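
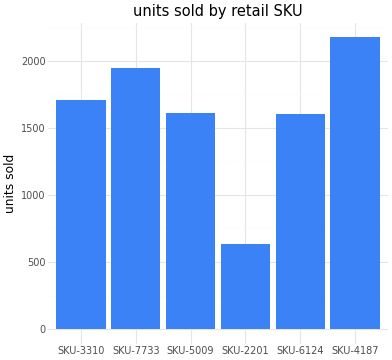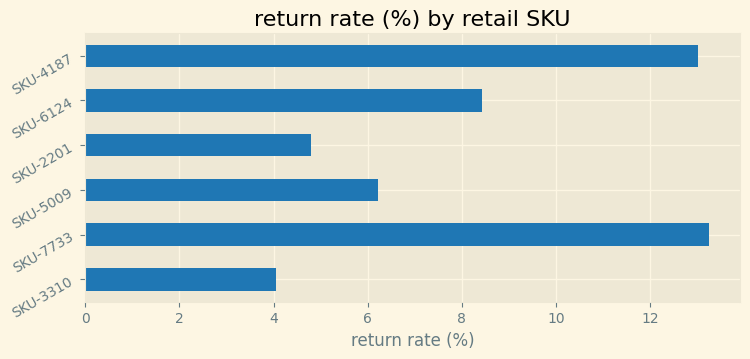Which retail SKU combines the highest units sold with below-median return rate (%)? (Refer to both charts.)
SKU-3310

Chart 2 median return rate (%) ≈ 8; below-median retail SKUs: SKU-3310, SKU-5009, SKU-2201. Among those, SKU-3310 has the highest units sold (≈ 1800).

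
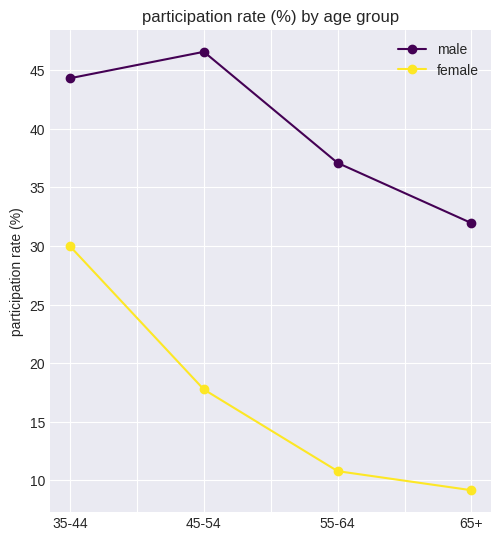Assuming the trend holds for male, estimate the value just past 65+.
Last three: 45, 35, 30 → slope ≈ -7.5/step → next ≈ 22.5.

≈ 22.5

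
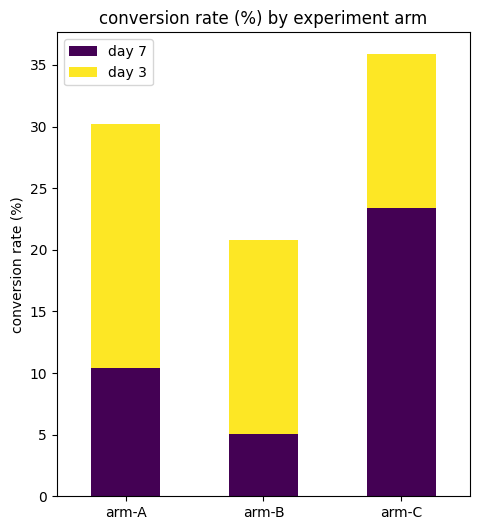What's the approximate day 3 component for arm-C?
day 3 top ≈ 35, bottom ≈ 25; segment ≈ 10.

≈ 10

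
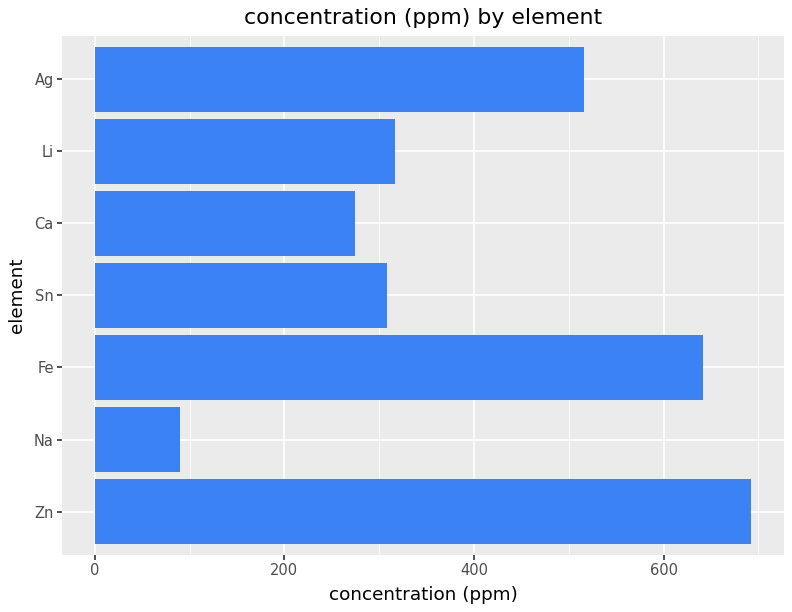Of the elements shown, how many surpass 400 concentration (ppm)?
3

Above 400: Zn, Fe, Ag.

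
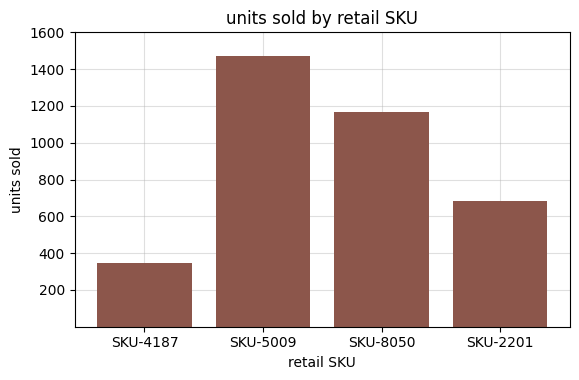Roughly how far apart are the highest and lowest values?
Max SKU-5009 ≈ 1400, min SKU-4187 ≈ 400; range ≈ 1000.

≈ 1000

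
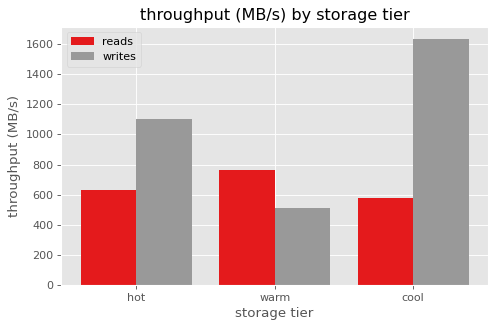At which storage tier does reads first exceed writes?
warm

hot: reads ≈ 600 vs writes ≈ 1200 (not yet); warm: reads ≈ 800 vs writes ≈ 600 (first crossover).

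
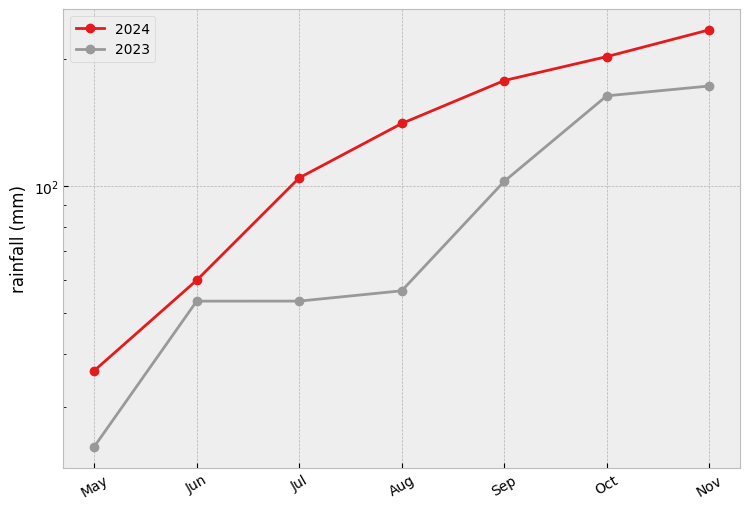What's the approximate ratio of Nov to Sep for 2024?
≈ 1.33×

Nov ≈ 240, Sep ≈ 180; 240/180 ≈ 1.33.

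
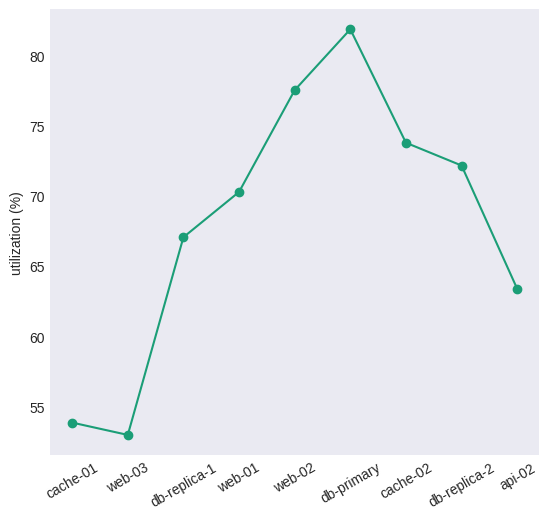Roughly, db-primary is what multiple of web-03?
db-primary ≈ 80, web-03 ≈ 55; 80/55 ≈ 1.45.

≈ 1.45×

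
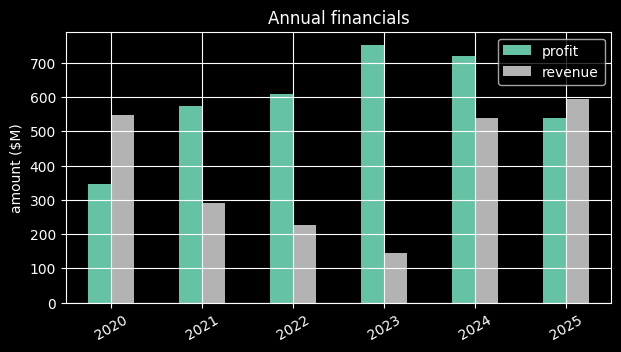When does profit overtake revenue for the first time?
2020: profit ≈ 300 vs revenue ≈ 500 (not yet); 2021: profit ≈ 600 vs revenue ≈ 300 (first crossover).

2021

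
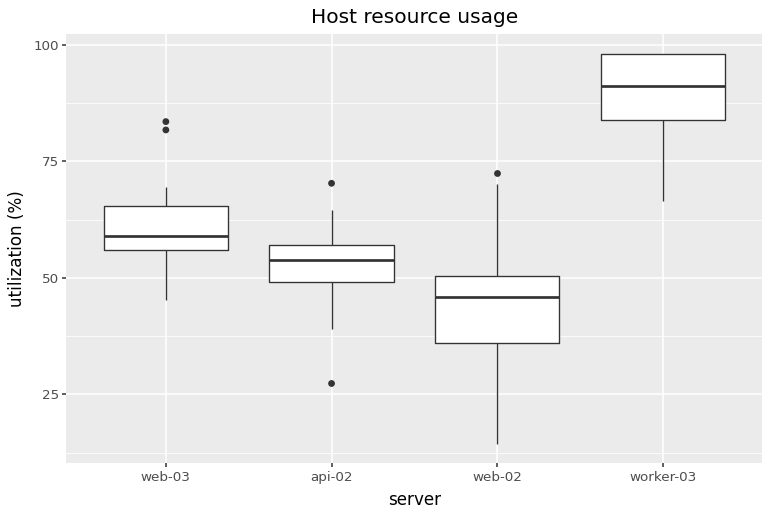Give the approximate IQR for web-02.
Q3 ≈ 50, Q1 ≈ 35; IQR ≈ 15.

≈ 15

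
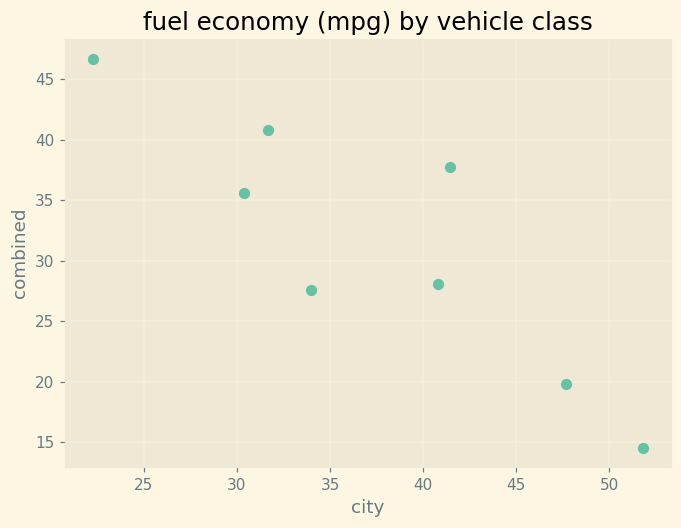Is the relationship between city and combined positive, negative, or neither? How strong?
negative, strong

Points are negatively correlated; strong (|r| ≈ 0.9).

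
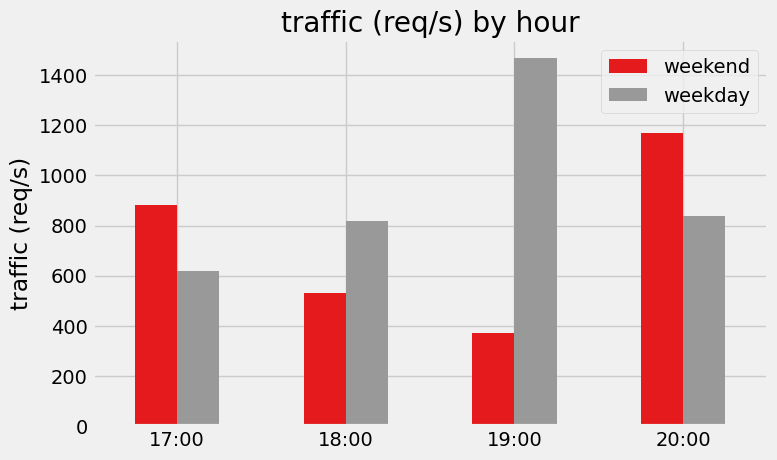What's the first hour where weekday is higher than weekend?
17:00: weekday ≈ 600 vs weekend ≈ 800 (not yet); 18:00: weekday ≈ 800 vs weekend ≈ 600 (first crossover).

18:00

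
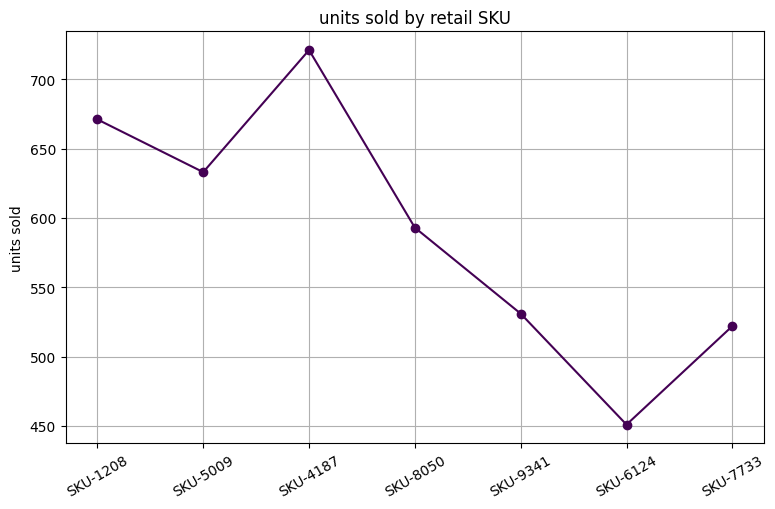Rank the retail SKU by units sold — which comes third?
SKU-5009

Top 4: SKU-4187 ≈ 725, SKU-1208 ≈ 675, SKU-5009 ≈ 625, SKU-8050 ≈ 600.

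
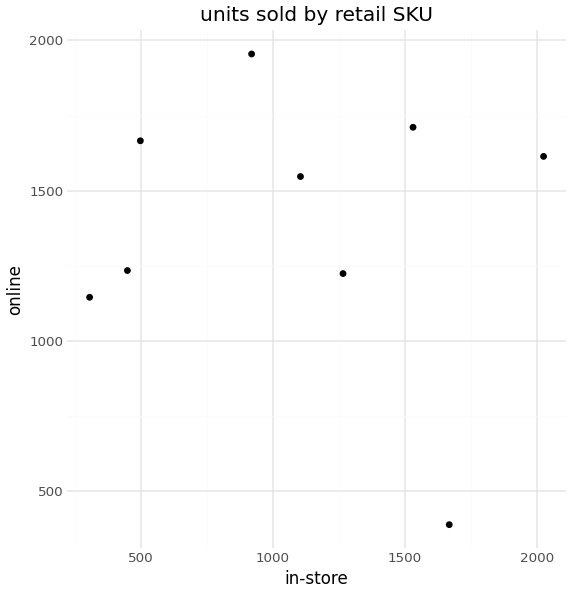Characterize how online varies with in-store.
Points are roughly uncorrelated; weak (|r| ≈ 0.1).

no clear correlation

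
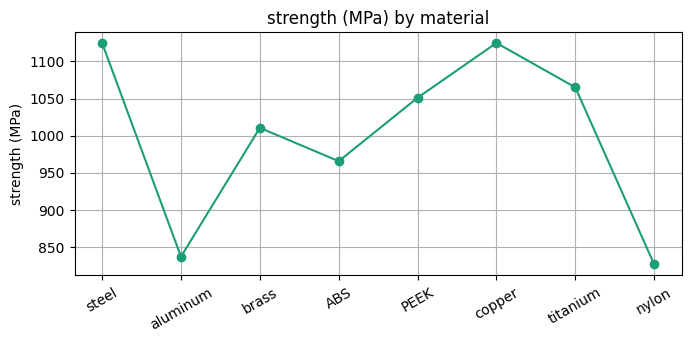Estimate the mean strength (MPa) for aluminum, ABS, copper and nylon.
(825 + 975 + 1125 + 825) / 4 ≈ 938.

≈ 938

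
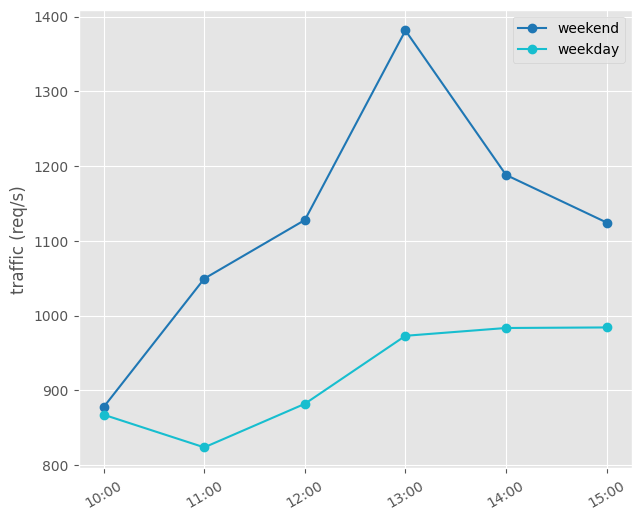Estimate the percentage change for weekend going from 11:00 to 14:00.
11:00 ≈ 1050, 14:00 ≈ 1200; (1200 − 1050) / 1050 ≈ +14.3%.

≈ +14.3%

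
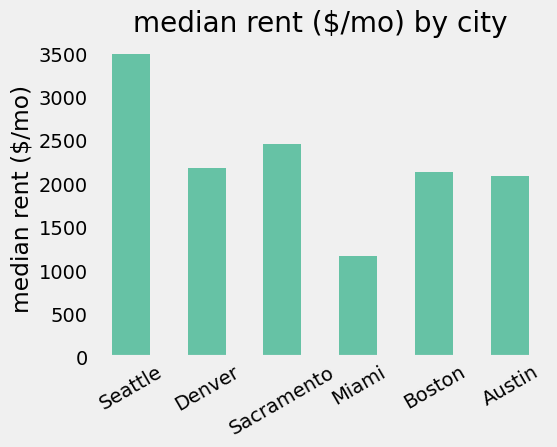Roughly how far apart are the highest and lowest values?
Max Seattle ≈ 3500, min Miami ≈ 1000; range ≈ 2500.

≈ 2500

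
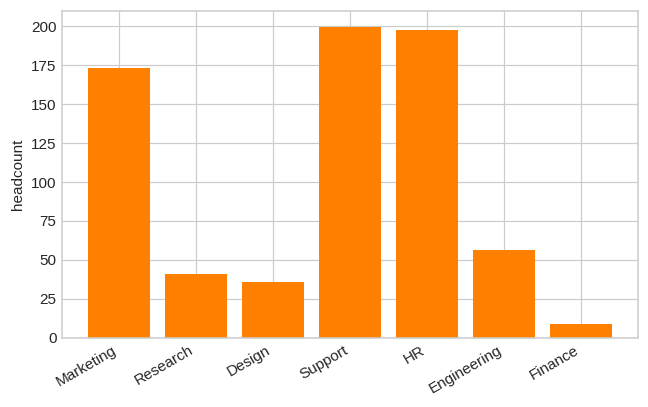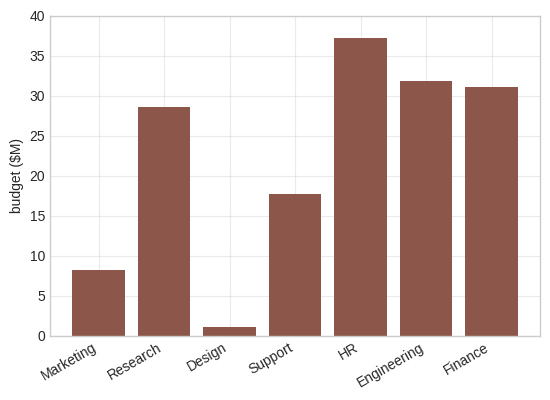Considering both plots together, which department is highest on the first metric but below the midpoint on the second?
Chart 2 median budget ($M) ≈ 30; below-median departments: Marketing, Design, Support. Among those, Support has the highest headcount (≈ 200).

Support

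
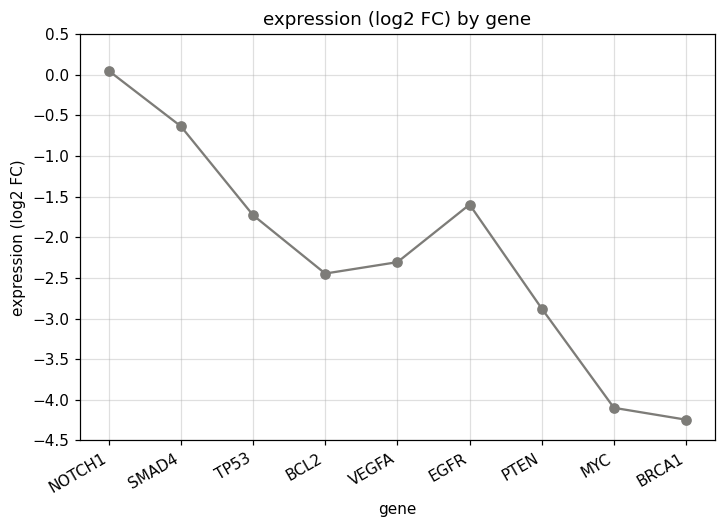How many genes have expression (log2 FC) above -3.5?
7

Above -3.5: NOTCH1, SMAD4, TP53, BCL2, VEGFA, EGFR, PTEN.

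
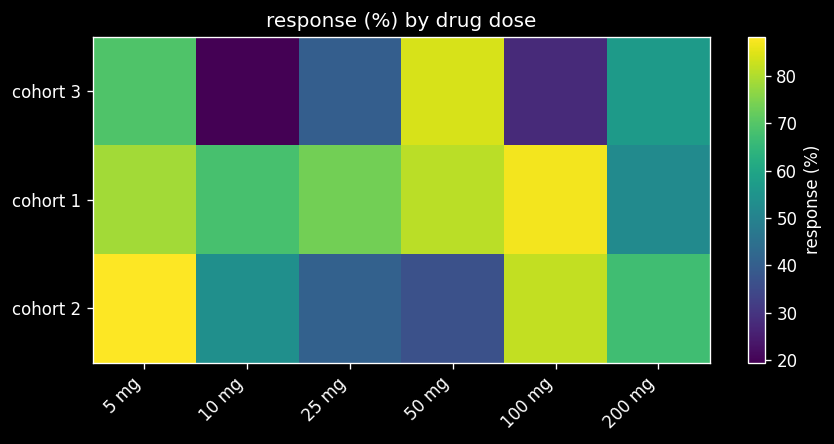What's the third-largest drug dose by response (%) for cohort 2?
Top 4 for cohort 2: 5 mg ≈ 90, 100 mg ≈ 80, 200 mg ≈ 70, 10 mg ≈ 50.

200 mg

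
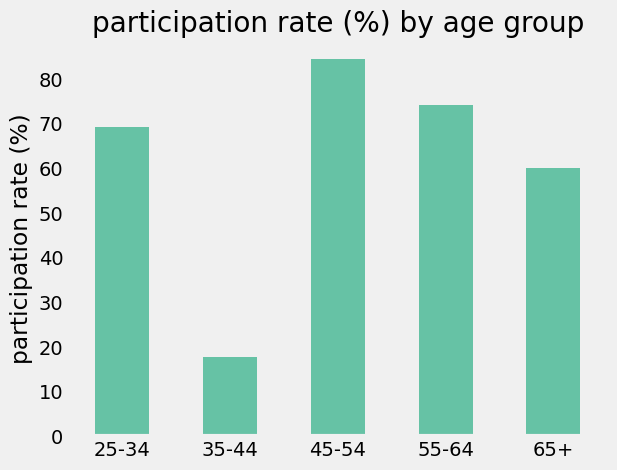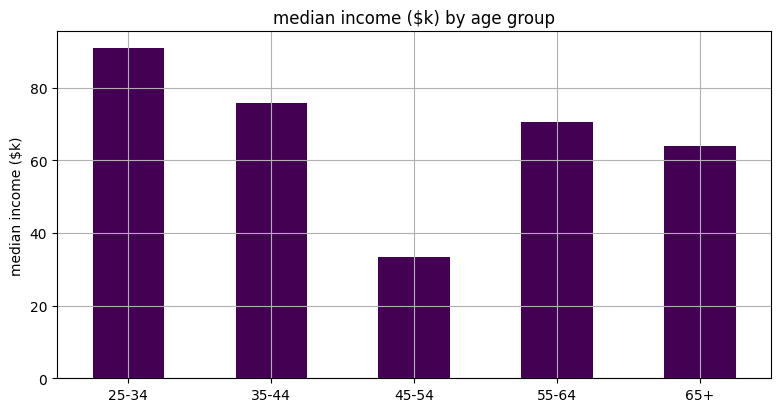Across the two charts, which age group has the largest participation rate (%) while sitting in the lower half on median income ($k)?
Chart 2 median median income ($k) ≈ 70; below-median age groups: 45-54, 65+. Among those, 45-54 has the highest participation rate (%) (≈ 80).

45-54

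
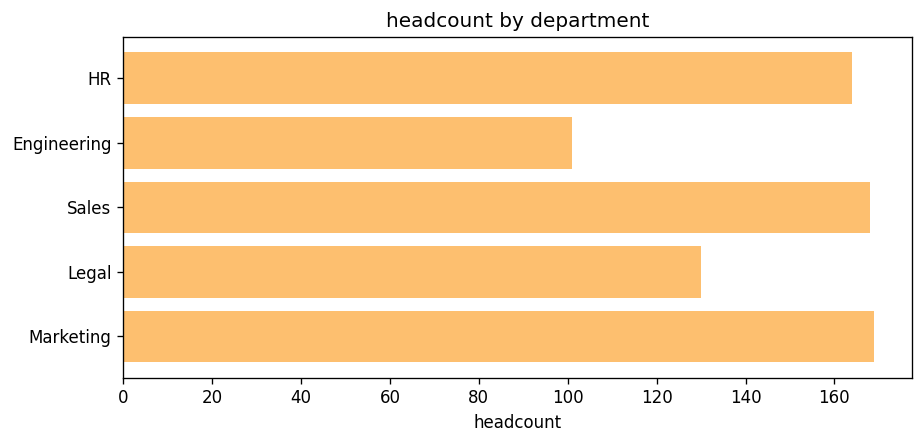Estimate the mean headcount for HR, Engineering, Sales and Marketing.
(160 + 100 + 160 + 160) / 4 ≈ 145.

≈ 145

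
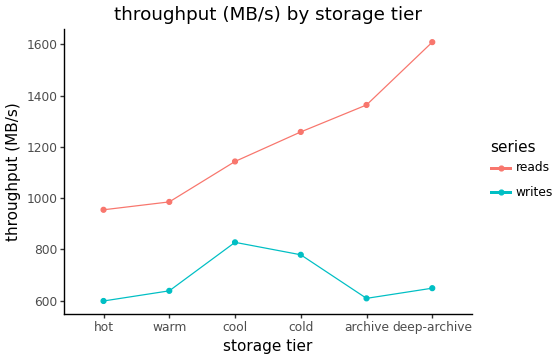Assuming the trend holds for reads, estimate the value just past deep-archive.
Last three: 1300, 1400, 1600 → slope ≈ 150/step → next ≈ 1750.

≈ 1750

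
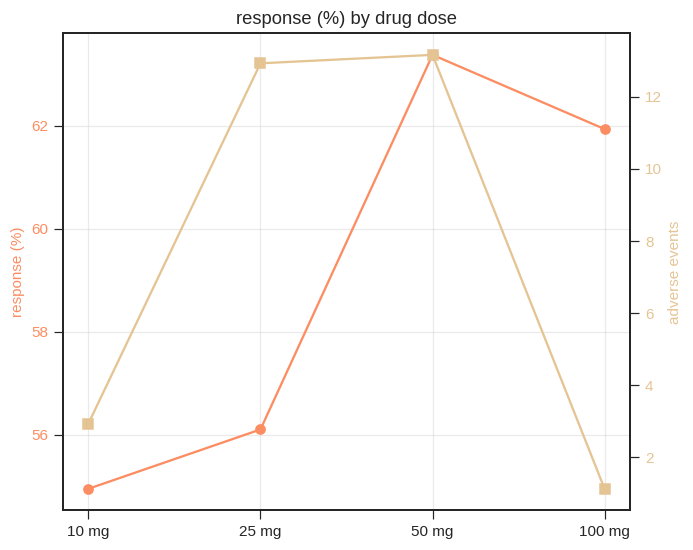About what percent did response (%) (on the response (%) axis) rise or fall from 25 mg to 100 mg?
25 mg ≈ 56, 100 mg ≈ 62; (62 − 56) / 56 ≈ +10.7%.

≈ +10.7%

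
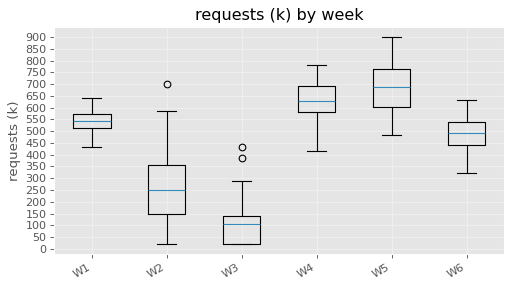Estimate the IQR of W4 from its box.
Q3 ≈ 700, Q1 ≈ 600; IQR ≈ 100.

≈ 100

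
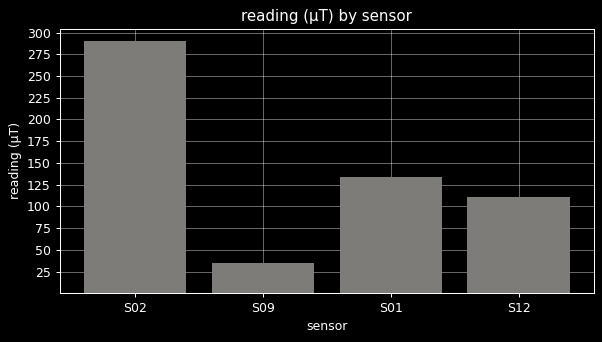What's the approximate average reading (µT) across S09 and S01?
≈ 75

(25 + 125) / 2 ≈ 75.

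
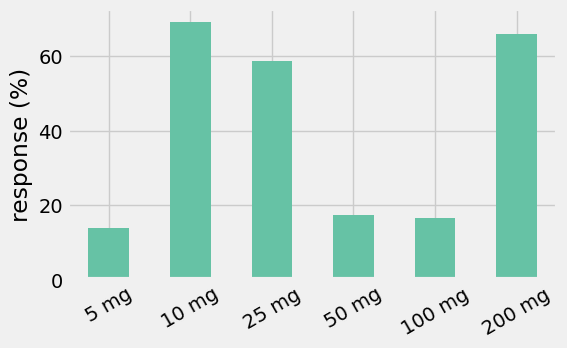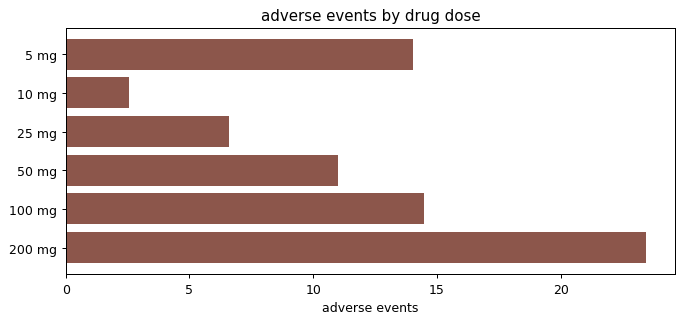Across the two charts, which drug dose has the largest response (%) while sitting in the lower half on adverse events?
10 mg

Chart 2 median adverse events ≈ 15; below-median drug doses: 10 mg, 25 mg, 50 mg. Among those, 10 mg has the highest response (%) (≈ 70).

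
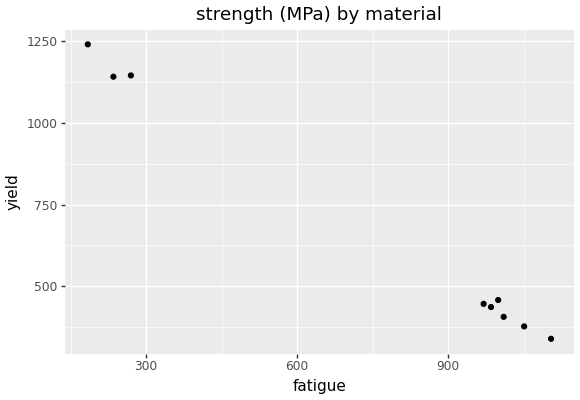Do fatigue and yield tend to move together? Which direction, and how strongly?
negative, strong

Points are negatively correlated; strong (|r| ≈ 1.0).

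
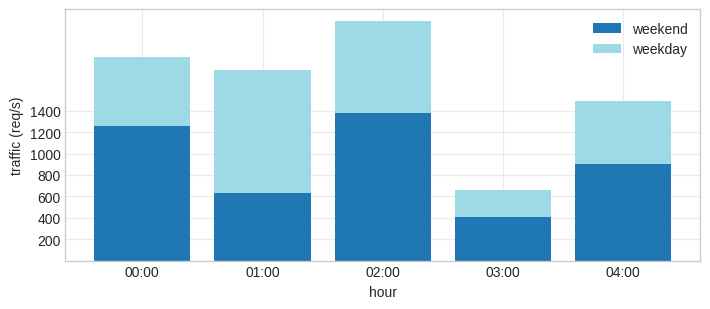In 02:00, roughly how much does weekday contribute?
≈ 800

weekday top ≈ 2200, bottom ≈ 1400; segment ≈ 800.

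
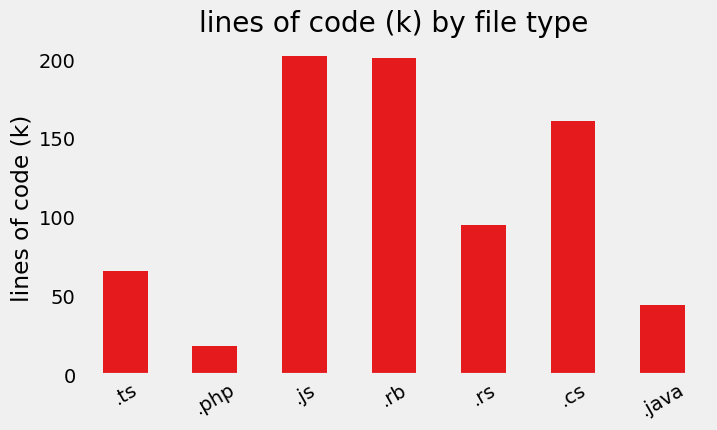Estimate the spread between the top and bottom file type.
Max .js ≈ 200, min .php ≈ 20; range ≈ 180.

≈ 180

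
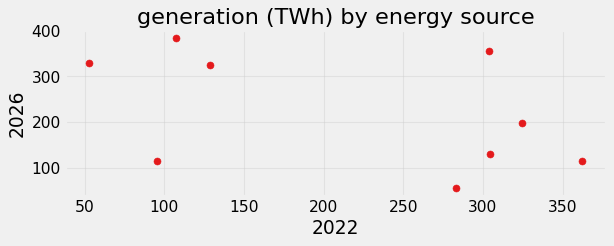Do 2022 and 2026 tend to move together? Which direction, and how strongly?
Points are negatively correlated; moderate (|r| ≈ 0.5).

negative, moderate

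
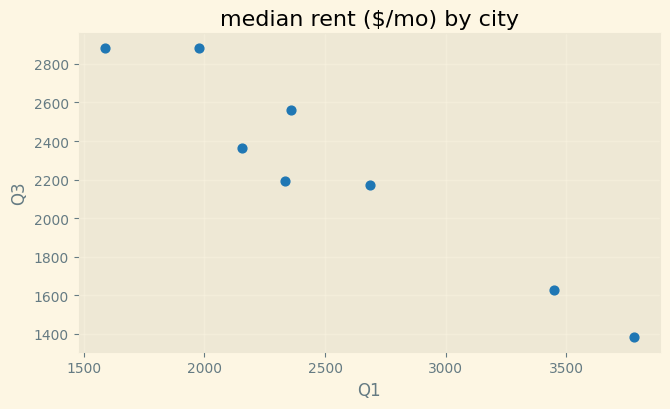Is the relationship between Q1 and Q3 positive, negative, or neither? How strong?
negative, strong

Points are negatively correlated; strong (|r| ≈ 1.0).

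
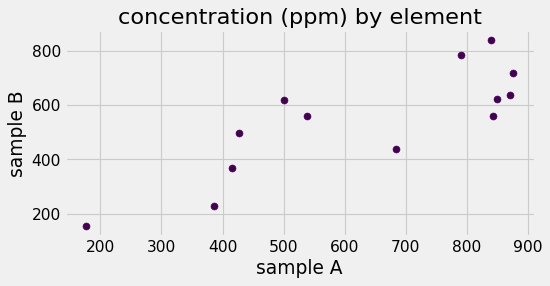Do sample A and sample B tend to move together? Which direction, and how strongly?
positive, strong

Points are positively correlated; strong (|r| ≈ 0.8).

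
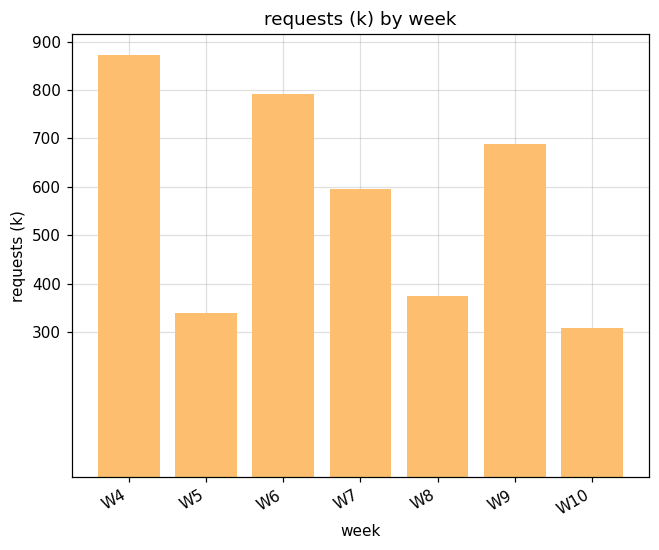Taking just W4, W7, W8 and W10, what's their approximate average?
(900 + 600 + 400 + 300) / 4 ≈ 550.

≈ 550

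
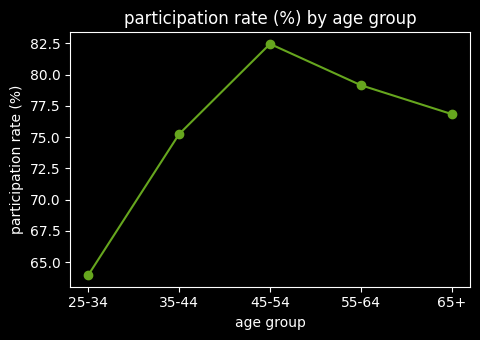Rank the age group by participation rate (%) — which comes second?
Top 3: 45-54 ≈ 82, 55-64 ≈ 80, 65+ ≈ 76.

55-64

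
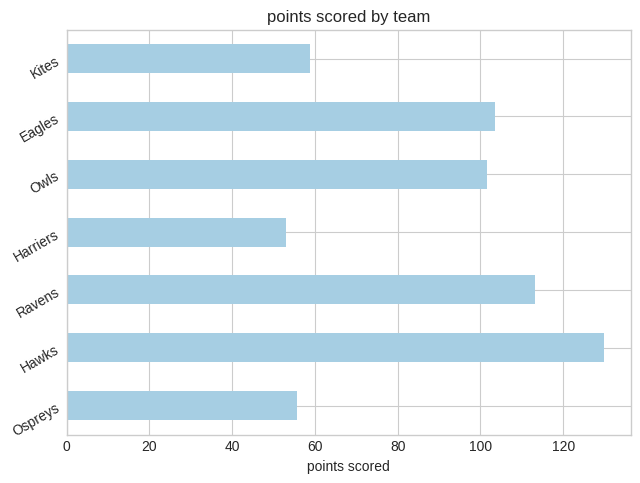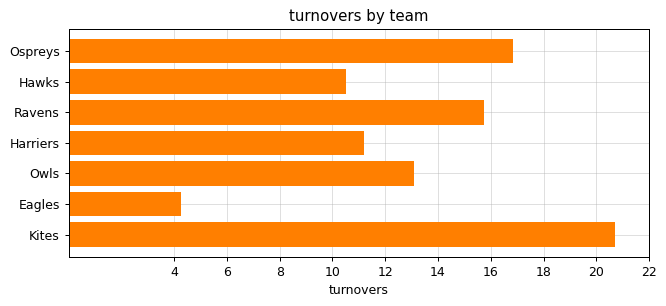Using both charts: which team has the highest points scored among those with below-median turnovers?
Hawks

Chart 2 median turnovers ≈ 14; below-median teams: Hawks, Harriers, Eagles. Among those, Hawks has the highest points scored (≈ 120).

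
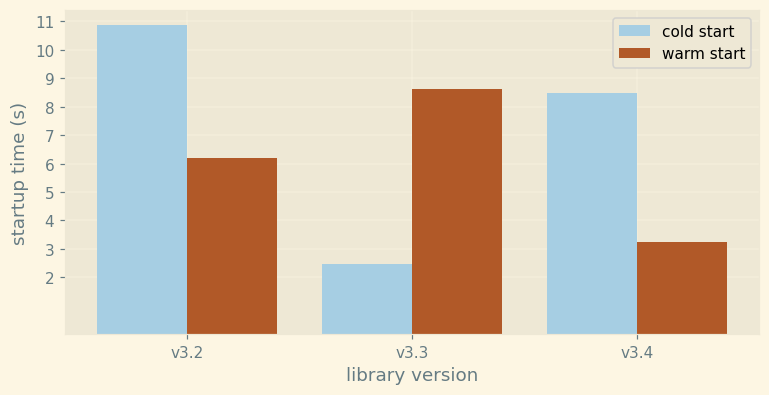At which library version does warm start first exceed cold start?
v3.2: warm start ≈ 6 vs cold start ≈ 11 (not yet); v3.3: warm start ≈ 9 vs cold start ≈ 2 (first crossover).

v3.3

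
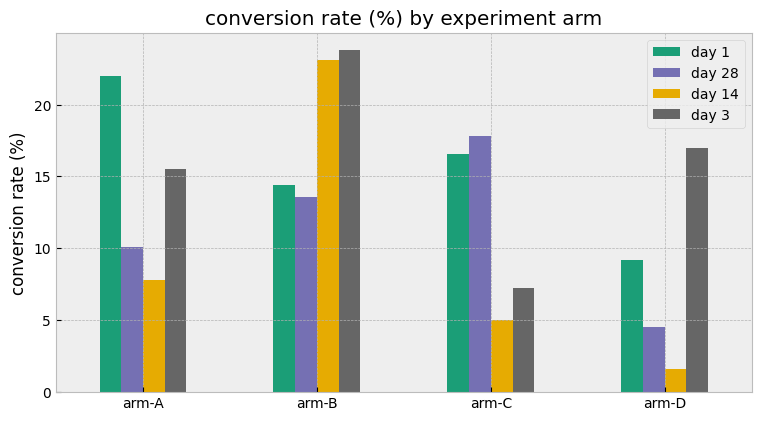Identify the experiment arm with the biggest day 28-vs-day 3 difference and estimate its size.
arm-D, ≈ 12 %

arm-D: day 28 ≈ 4, day 3 ≈ 16 → gap ≈ 12. Next-largest (arm-C) is only ≈ 10.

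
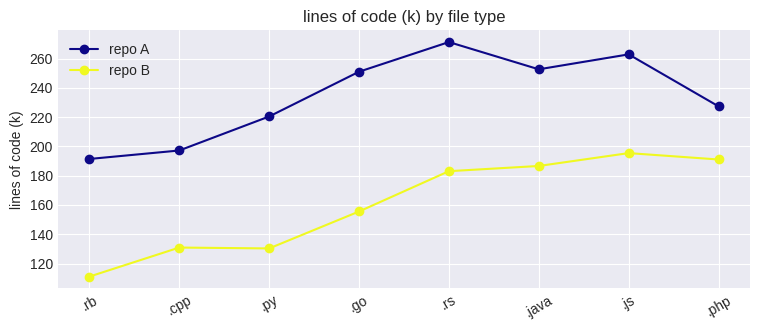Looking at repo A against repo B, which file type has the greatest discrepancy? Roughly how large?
.go, ≈ 100 k

.go: repo A ≈ 260, repo B ≈ 160 → gap ≈ 100. Next-largest (.py) is only ≈ 80.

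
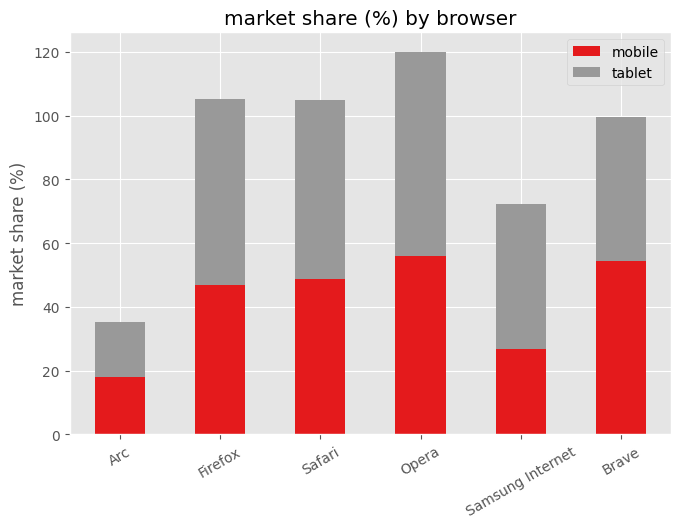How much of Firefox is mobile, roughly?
mobile top ≈ 40, bottom ≈ 0; segment ≈ 40.

≈ 40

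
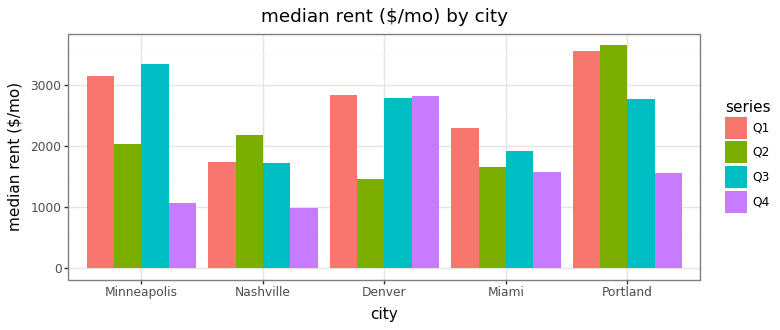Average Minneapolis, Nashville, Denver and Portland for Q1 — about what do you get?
≈ 2750

(3000 + 1500 + 3000 + 3500) / 4 ≈ 2750.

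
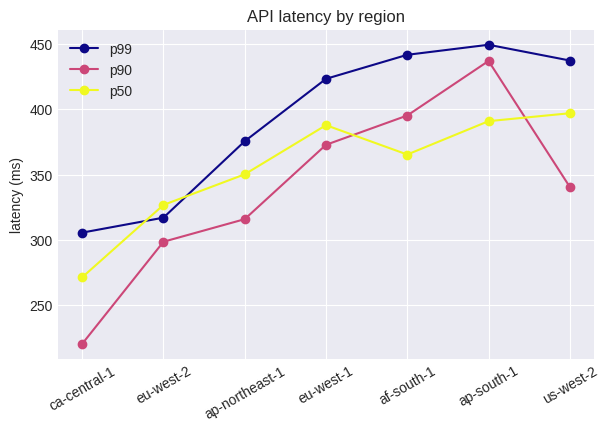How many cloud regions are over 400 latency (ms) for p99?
Above 400: eu-west-1, af-south-1, ap-south-1, us-west-2.

4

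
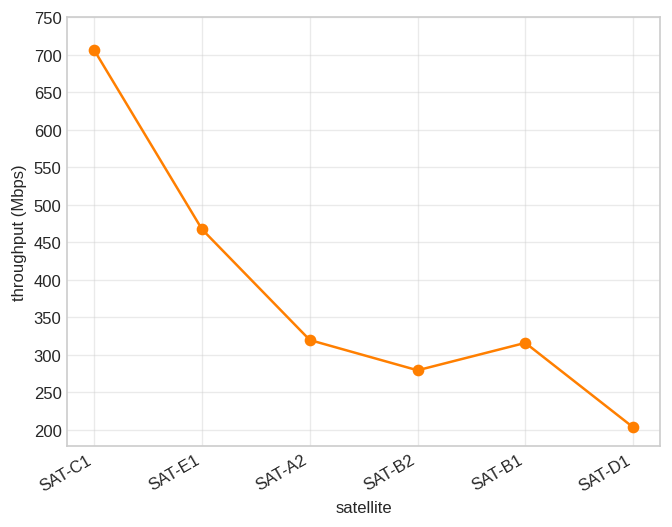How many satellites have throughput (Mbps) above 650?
Above 650: SAT-C1.

1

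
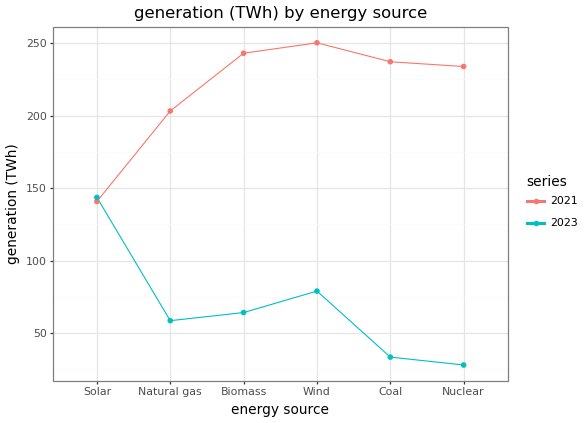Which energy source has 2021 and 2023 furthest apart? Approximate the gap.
Nuclear: 2021 ≈ 240, 2023 ≈ 20 → gap ≈ 220. Next-largest (Coal) is only ≈ 200.

Nuclear, ≈ 220 TWh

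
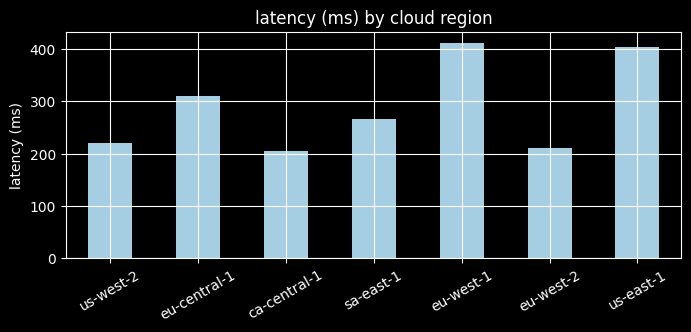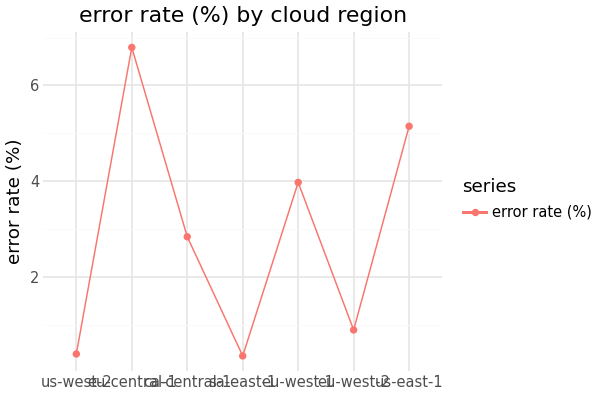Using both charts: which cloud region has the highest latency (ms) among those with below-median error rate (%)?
sa-east-1

Chart 2 median error rate (%) ≈ 3; below-median cloud regions: us-west-2, sa-east-1, eu-west-2. Among those, sa-east-1 has the highest latency (ms) (≈ 250).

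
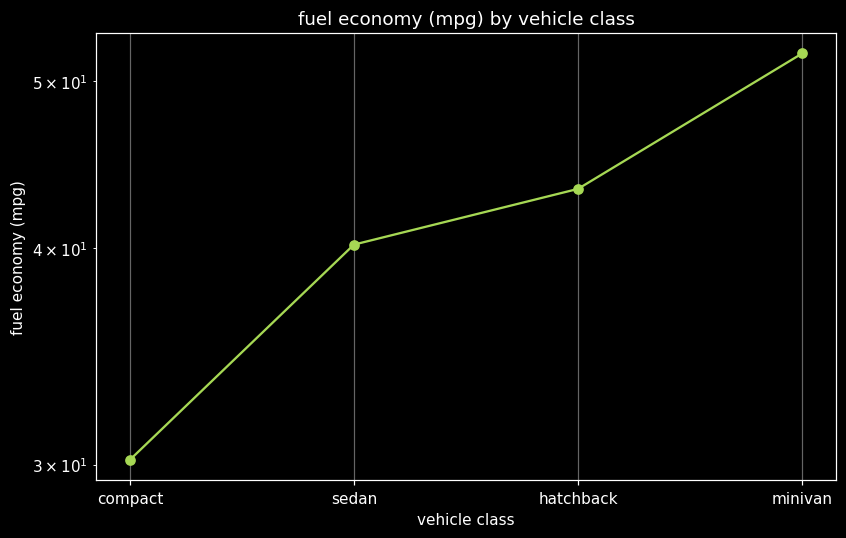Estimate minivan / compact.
minivan ≈ 52, compact ≈ 30; 52/30 ≈ 1.73.

≈ 1.73×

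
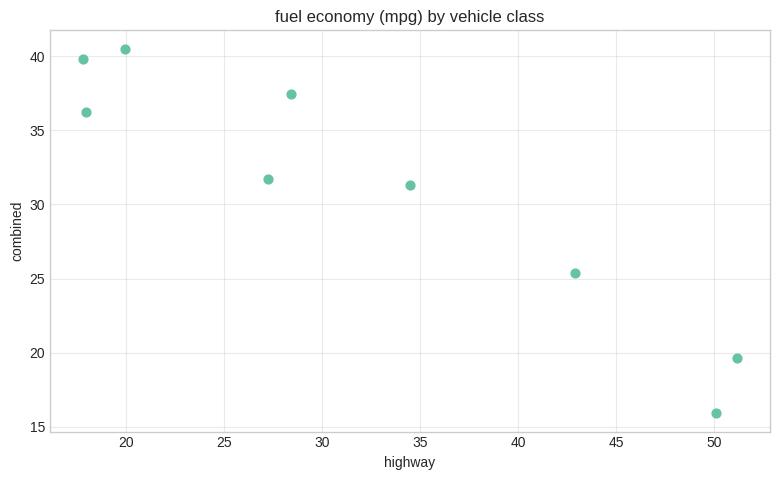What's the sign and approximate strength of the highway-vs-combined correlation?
Points are negatively correlated; strong (|r| ≈ 1.0).

negative, strong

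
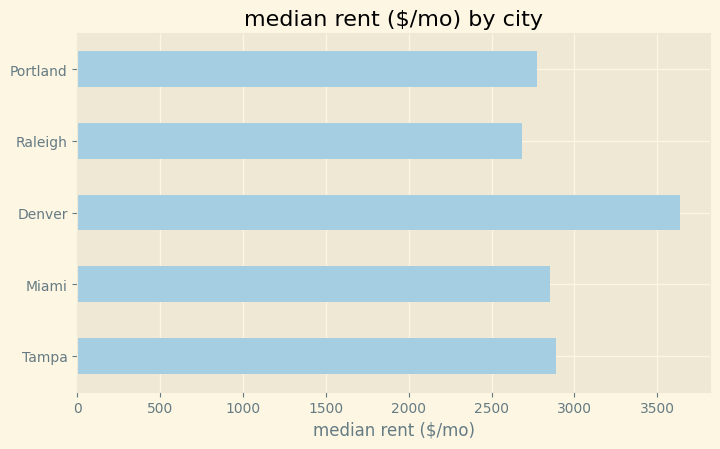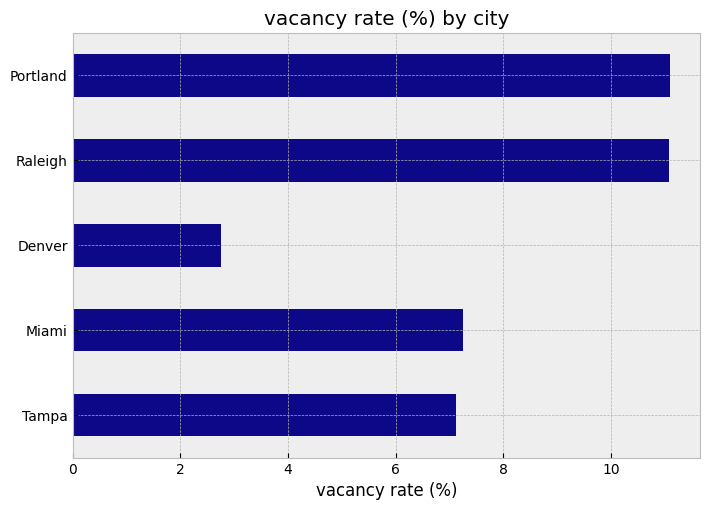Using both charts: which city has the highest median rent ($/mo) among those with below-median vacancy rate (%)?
Denver

Chart 2 median vacancy rate (%) ≈ 8; below-median cities: Tampa, Denver. Among those, Denver has the highest median rent ($/mo) (≈ 3500).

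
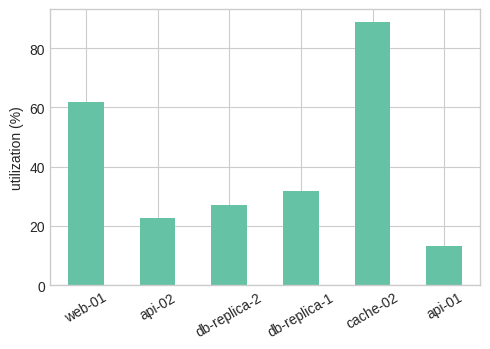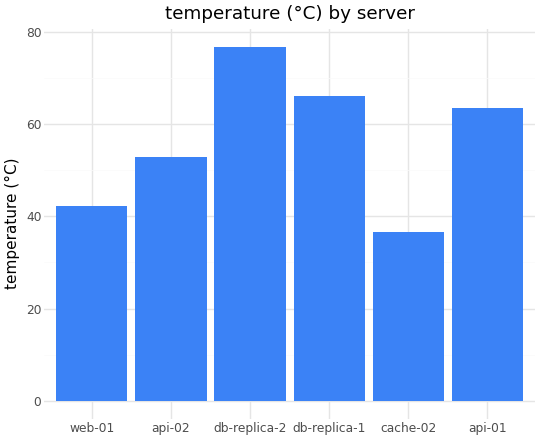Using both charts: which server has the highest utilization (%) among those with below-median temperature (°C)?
Chart 2 median temperature (°C) ≈ 60; below-median servers: web-01, api-02, cache-02. Among those, cache-02 has the highest utilization (%) (≈ 90).

cache-02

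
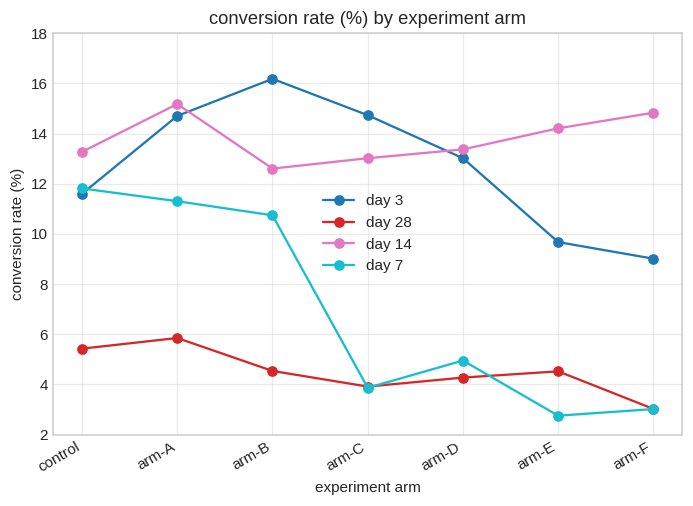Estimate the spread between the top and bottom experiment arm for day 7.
Max control ≈ 12, min arm-E ≈ 2; range ≈ 10.

≈ 10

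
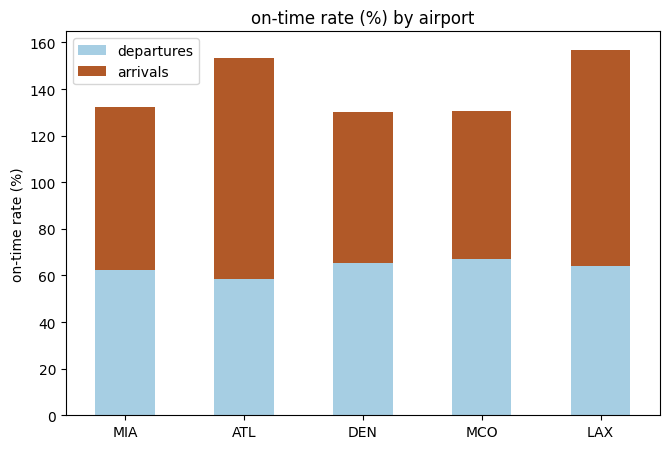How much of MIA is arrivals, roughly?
arrivals top ≈ 140, bottom ≈ 60; segment ≈ 80.

≈ 80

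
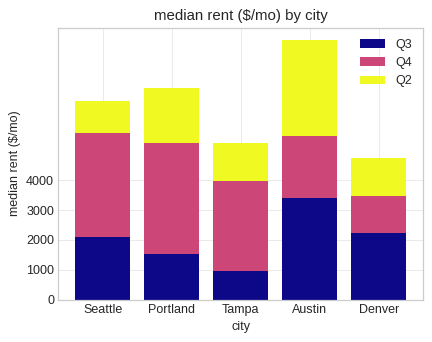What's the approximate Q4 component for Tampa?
Q4 top ≈ 4000, bottom ≈ 1000; segment ≈ 3000.

≈ 3000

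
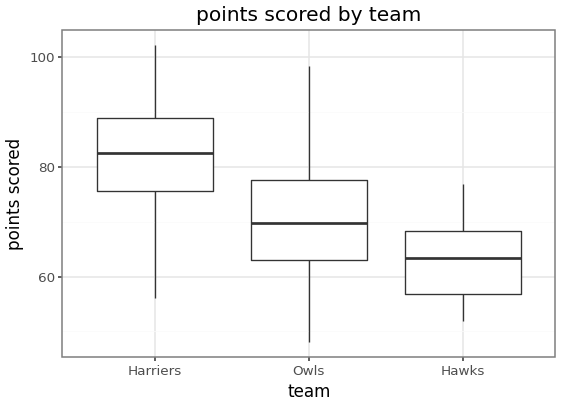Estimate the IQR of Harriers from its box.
Q3 ≈ 88, Q1 ≈ 76; IQR ≈ 12.

≈ 12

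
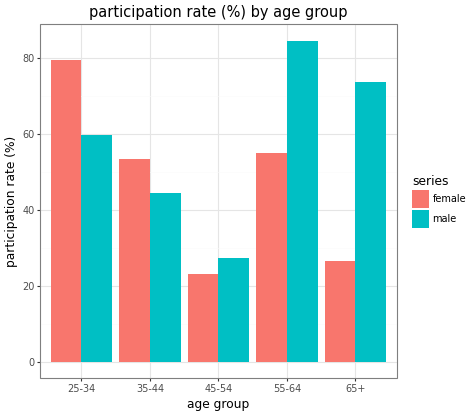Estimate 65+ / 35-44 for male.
65+ ≈ 70, 35-44 ≈ 40; 70/40 ≈ 1.75.

≈ 1.75×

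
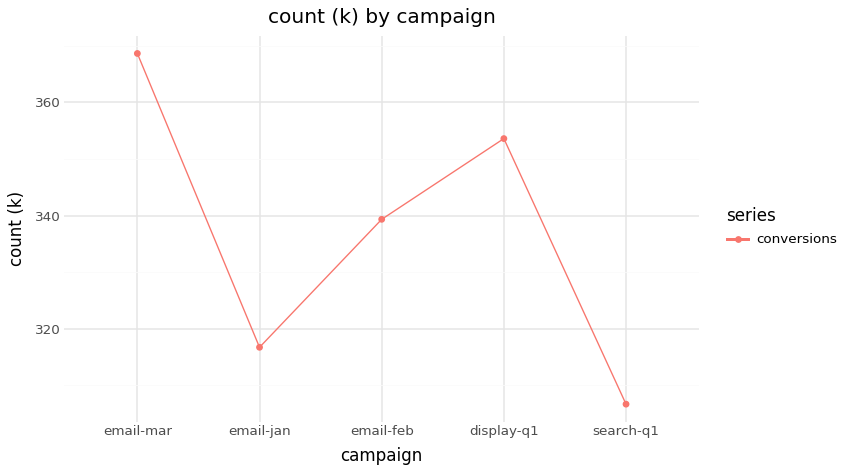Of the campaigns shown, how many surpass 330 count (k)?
Above 330: email-mar, email-feb, display-q1.

3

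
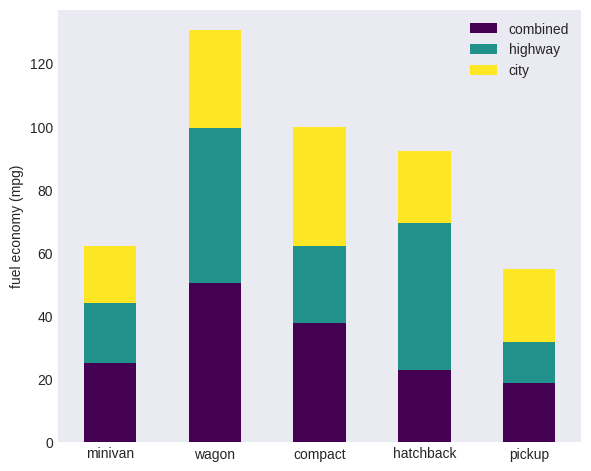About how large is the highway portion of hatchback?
≈ 40

highway top ≈ 60, bottom ≈ 20; segment ≈ 40.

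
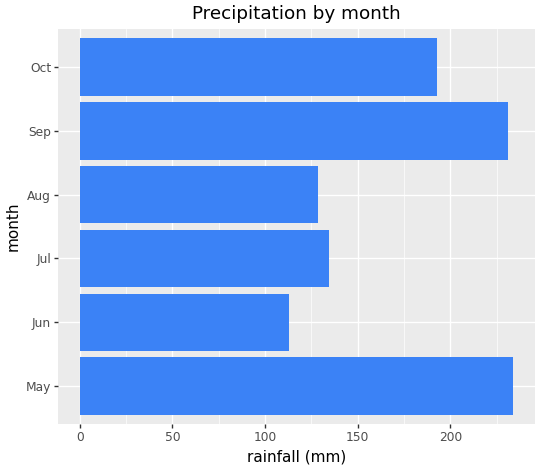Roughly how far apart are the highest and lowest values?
Max May ≈ 240, min Jun ≈ 120; range ≈ 120.

≈ 120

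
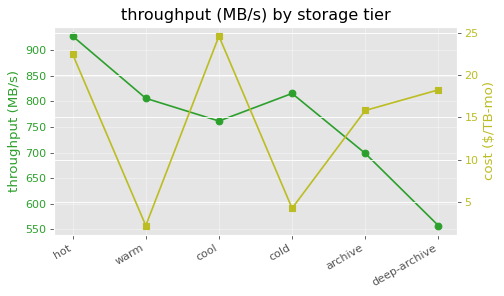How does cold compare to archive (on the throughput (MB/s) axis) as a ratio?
cold ≈ 800, archive ≈ 700; 800/700 ≈ 1.14.

≈ 1.14×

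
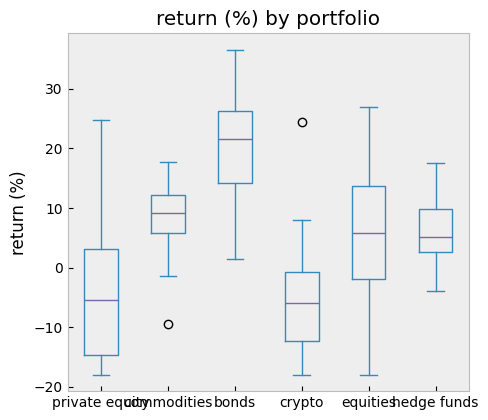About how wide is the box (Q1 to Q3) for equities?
Q3 ≈ 14, Q1 ≈ -2; IQR ≈ 16.

≈ 16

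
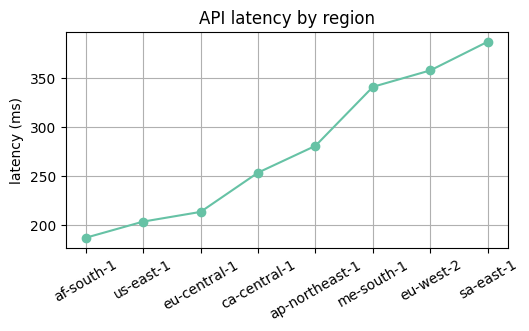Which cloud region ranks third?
Top 4: sa-east-1 ≈ 380, eu-west-2 ≈ 360, me-south-1 ≈ 340, ap-northeast-1 ≈ 280.

me-south-1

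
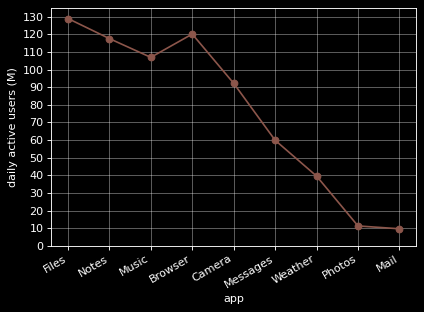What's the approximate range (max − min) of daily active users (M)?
Max Files ≈ 130, min Mail ≈ 10; range ≈ 120.

≈ 120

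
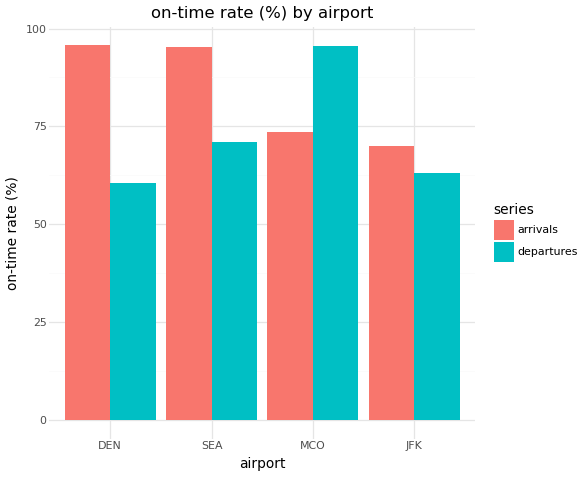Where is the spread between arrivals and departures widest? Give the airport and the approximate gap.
DEN, ≈ 40 %

DEN: arrivals ≈ 100, departures ≈ 60 → gap ≈ 40. Next-largest (SEA) is only ≈ 30.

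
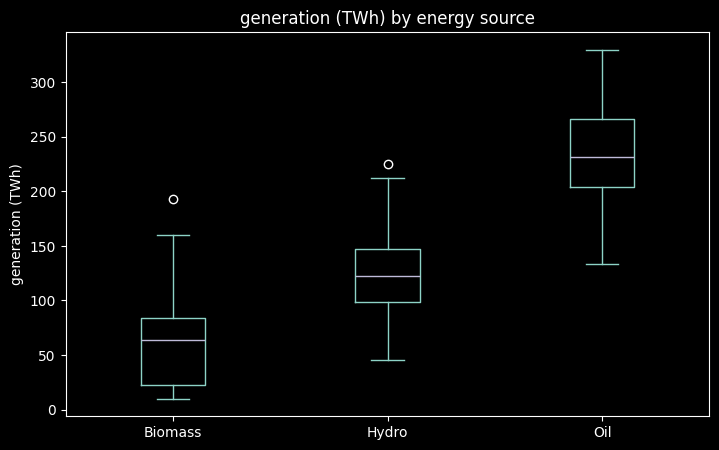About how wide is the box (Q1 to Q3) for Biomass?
≈ 60

Q3 ≈ 80, Q1 ≈ 20; IQR ≈ 60.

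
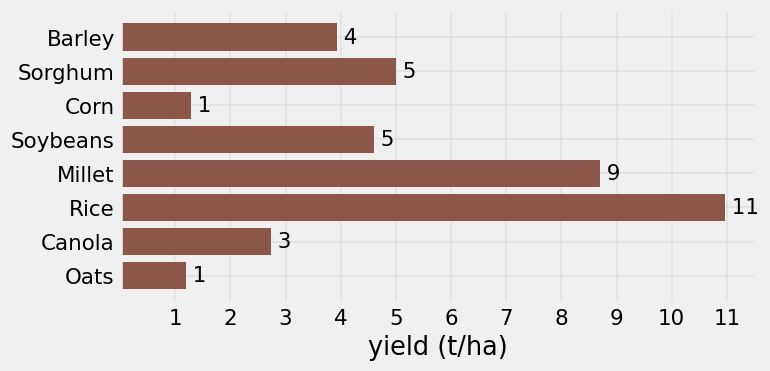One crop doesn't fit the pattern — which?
Rice

Rice ≈ 11; the rest sit between ≈ 1 and ≈ 9.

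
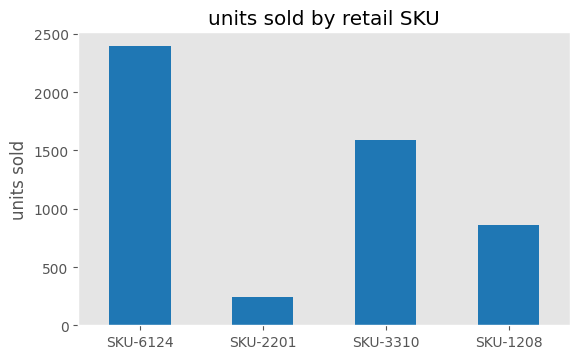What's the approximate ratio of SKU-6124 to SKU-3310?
SKU-6124 ≈ 2400, SKU-3310 ≈ 1600; 2400/1600 ≈ 1.5.

≈ 1.5×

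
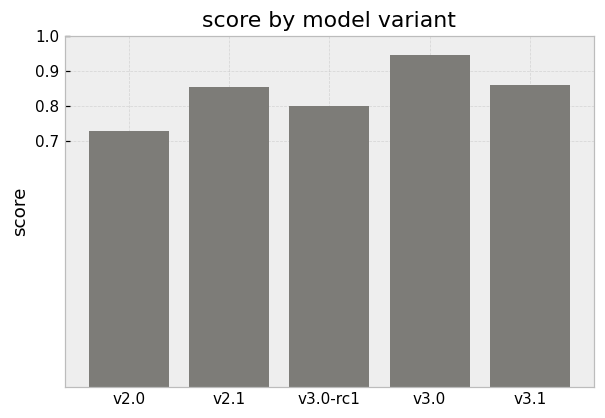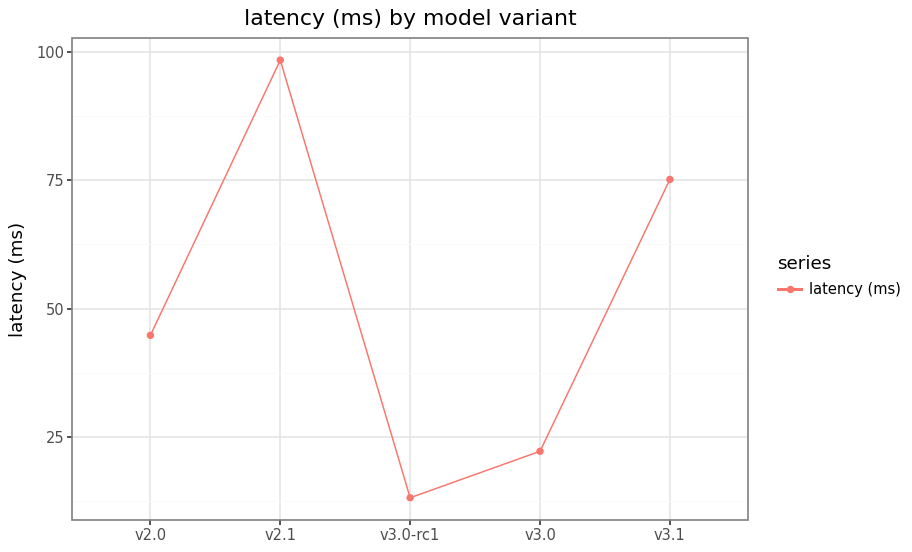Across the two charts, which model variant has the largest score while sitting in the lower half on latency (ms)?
Chart 2 median latency (ms) ≈ 40; below-median model variants: v3.0-rc1, v3.0. Among those, v3.0 has the highest score (≈ 0.9).

v3.0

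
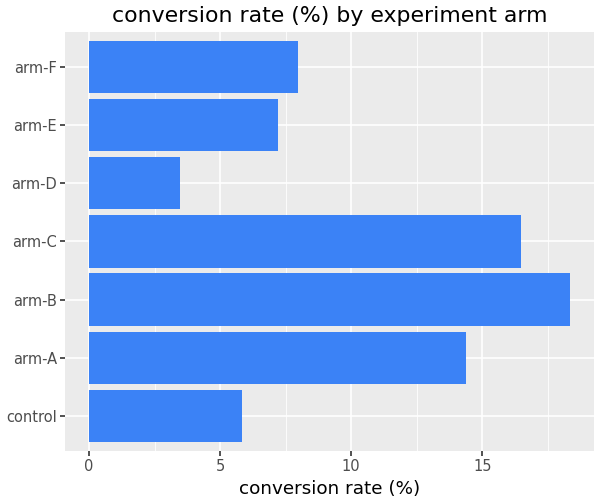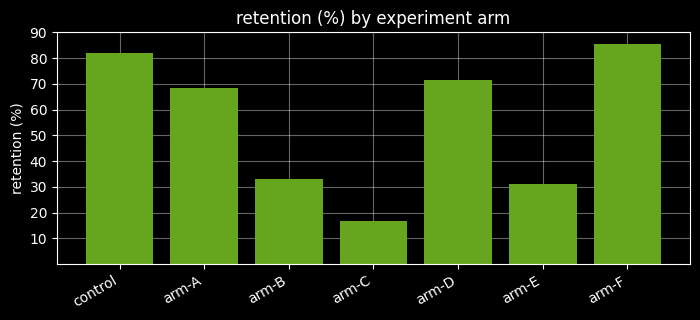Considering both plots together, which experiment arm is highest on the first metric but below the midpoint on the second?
Chart 2 median retention (%) ≈ 70; below-median experiment arms: arm-B, arm-C, arm-E. Among those, arm-B has the highest conversion rate (%) (≈ 18).

arm-B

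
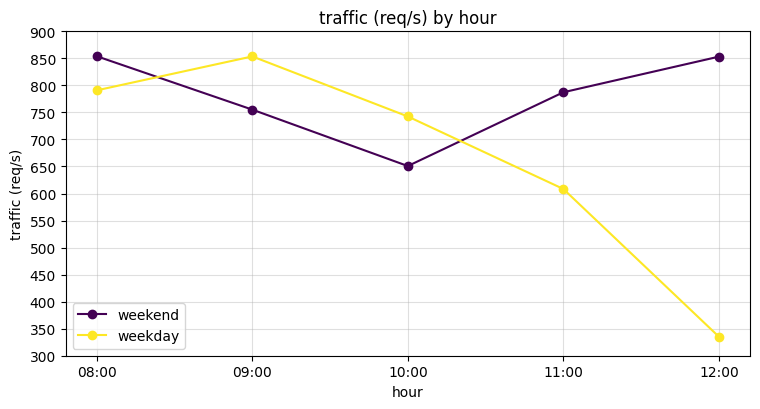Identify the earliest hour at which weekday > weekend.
09:00

08:00: weekday ≈ 800 vs weekend ≈ 850 (not yet); 09:00: weekday ≈ 850 vs weekend ≈ 750 (first crossover).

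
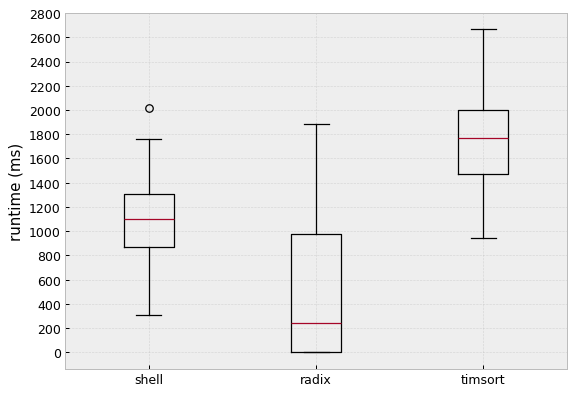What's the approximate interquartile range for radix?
≈ 1000

Q3 ≈ 1000, Q1 ≈ 0; IQR ≈ 1000.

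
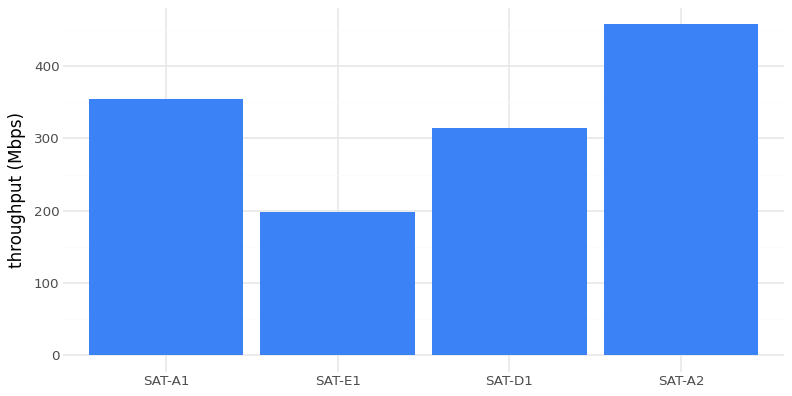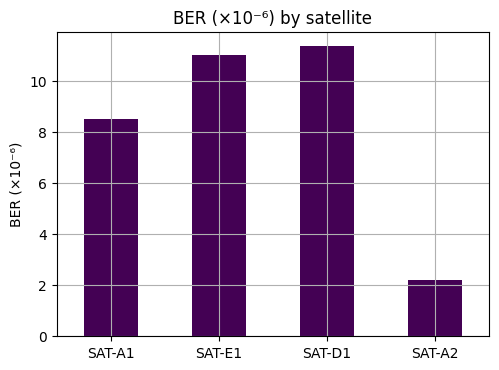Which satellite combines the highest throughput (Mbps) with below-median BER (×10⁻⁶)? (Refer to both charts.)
SAT-A2

Chart 2 median BER (×10⁻⁶) ≈ 10; below-median satellites: SAT-A1, SAT-A2. Among those, SAT-A2 has the highest throughput (Mbps) (≈ 450).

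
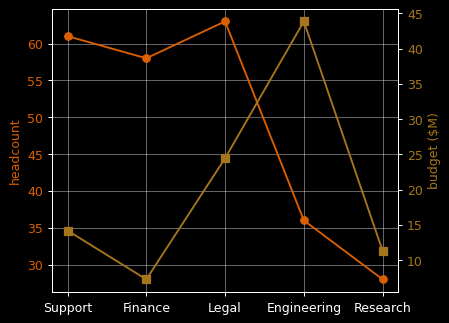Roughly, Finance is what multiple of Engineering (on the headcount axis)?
≈ 1.71×

Finance ≈ 60, Engineering ≈ 35; 60/35 ≈ 1.71.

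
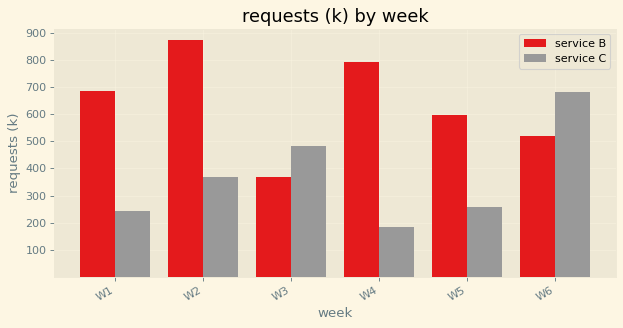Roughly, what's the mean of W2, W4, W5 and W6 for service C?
(400 + 200 + 300 + 700) / 4 ≈ 400.

≈ 400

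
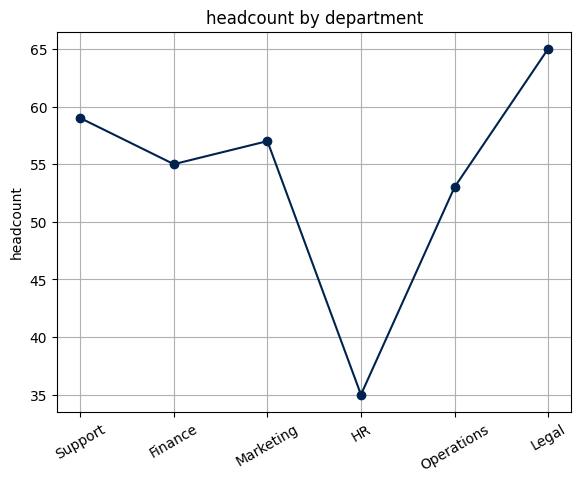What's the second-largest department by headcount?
Top 3: Legal ≈ 65, Support ≈ 60, Marketing ≈ 55.

Support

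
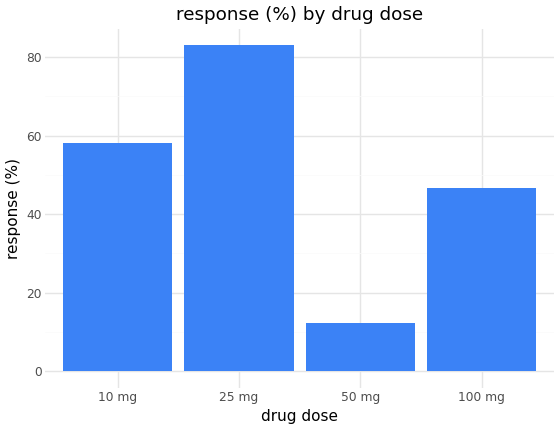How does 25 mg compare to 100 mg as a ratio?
25 mg ≈ 80, 100 mg ≈ 50; 80/50 ≈ 1.6.

≈ 1.6×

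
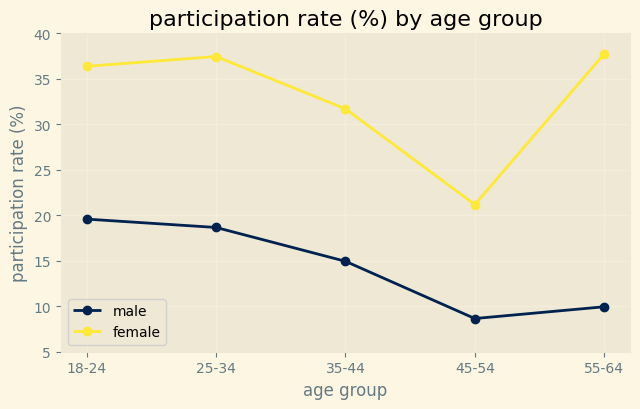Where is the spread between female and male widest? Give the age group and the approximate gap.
55-64: female ≈ 40, male ≈ 10 → gap ≈ 30. Next-largest (25-34) is only ≈ 15.

55-64, ≈ 30 %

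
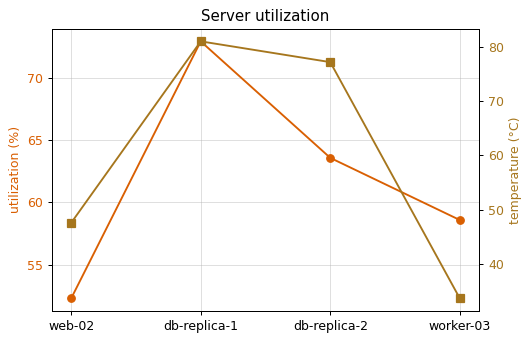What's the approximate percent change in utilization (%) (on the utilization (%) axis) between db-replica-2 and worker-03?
db-replica-2 ≈ 64, worker-03 ≈ 58; (58 − 64) / 64 ≈ -9.4%.

≈ -9.4%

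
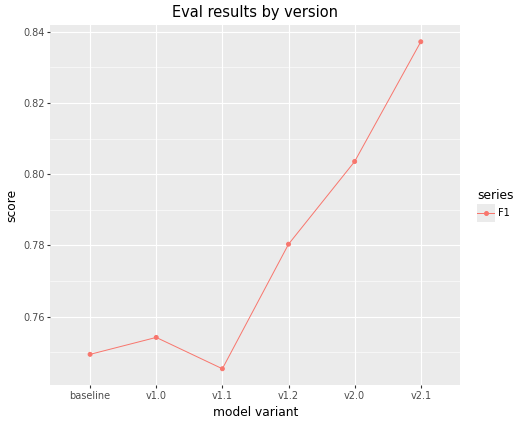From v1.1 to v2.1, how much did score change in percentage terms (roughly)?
v1.1 ≈ 0.75, v2.1 ≈ 0.84; (0.84 − 0.75) / 0.75 ≈ +12%.

≈ +12%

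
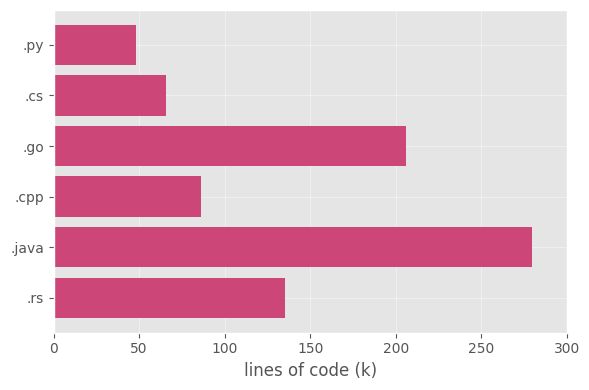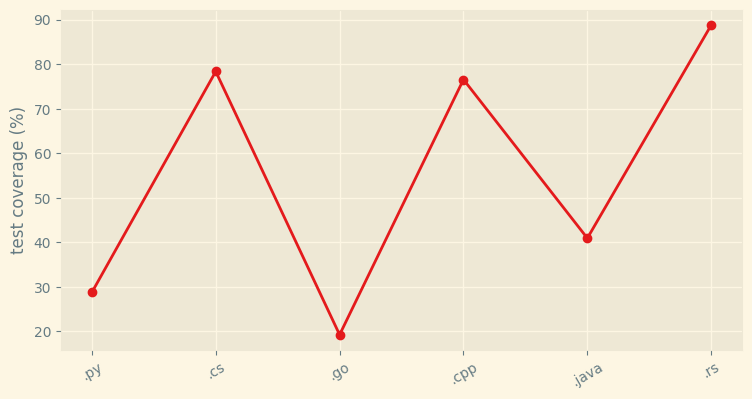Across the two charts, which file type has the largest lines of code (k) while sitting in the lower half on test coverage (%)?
Chart 2 median test coverage (%) ≈ 60; below-median file types: .py, .go, .java. Among those, .java has the highest lines of code (k) (≈ 300).

.java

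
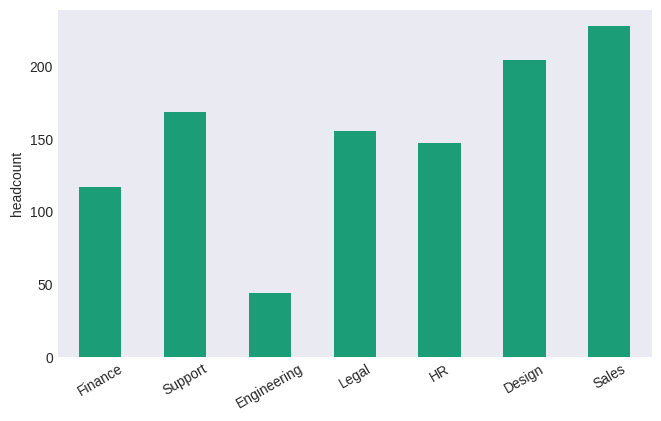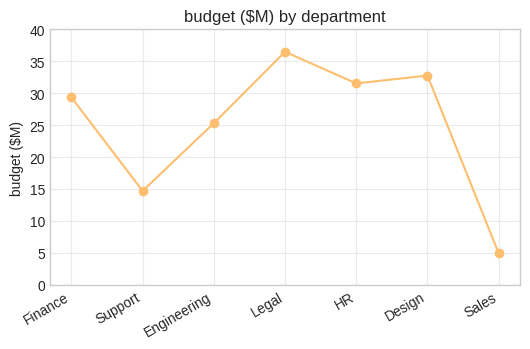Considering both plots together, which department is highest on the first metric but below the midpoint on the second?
Sales

Chart 2 median budget ($M) ≈ 30; below-median departments: Support, Engineering, Sales. Among those, Sales has the highest headcount (≈ 225).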